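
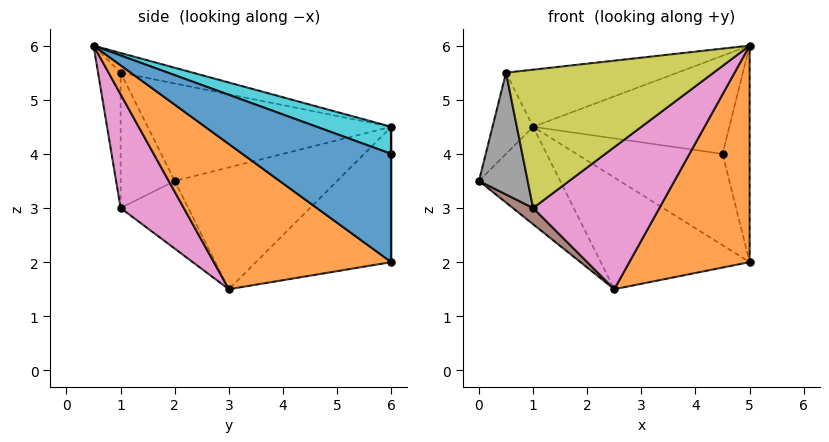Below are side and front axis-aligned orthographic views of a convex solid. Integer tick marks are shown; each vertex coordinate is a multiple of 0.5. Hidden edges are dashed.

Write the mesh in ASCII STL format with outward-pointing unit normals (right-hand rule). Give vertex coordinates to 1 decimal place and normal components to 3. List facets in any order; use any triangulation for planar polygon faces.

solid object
 facet normal -0.667 0.333 -0.667
  outer loop
   vertex 2.5 3.0 1.5
   vertex 0.0 2.0 3.5
   vertex 1.0 6.0 4.5
  endloop
 endfacet
 facet normal 0.655 -0.444 -0.611
  outer loop
   vertex 5.0 6.0 2.0
   vertex 5.0 0.5 6.0
   vertex 2.5 3.0 1.5
  endloop
 endfacet
 facet normal -0.458 0.504 -0.733
  outer loop
   vertex 5.0 6.0 2.0
   vertex 2.5 3.0 1.5
   vertex 1.0 6.0 4.5
  endloop
 endfacet
 facet normal -0.937 0.156 0.312
  outer loop
   vertex 0.5 1.0 5.5
   vertex 1.0 6.0 4.5
   vertex 0.0 2.0 3.5
  endloop
 endfacet
 facet normal -0.086 0.204 0.975
  outer loop
   vertex 0.5 1.0 5.5
   vertex 5.0 0.5 6.0
   vertex 1.0 6.0 4.5
  endloop
 endfacet
 facet normal -0.573 -0.172 -0.802
  outer loop
   vertex 1.0 1.0 3.0
   vertex 0.0 2.0 3.5
   vertex 2.5 3.0 1.5
  endloop
 endfacet
 facet normal 0.359 -0.717 -0.598
  outer loop
   vertex 1.0 1.0 3.0
   vertex 2.5 3.0 1.5
   vertex 5.0 0.5 6.0
  endloop
 endfacet
 facet normal -0.735 -0.662 -0.147
  outer loop
   vertex 1.0 1.0 3.0
   vertex 0.5 1.0 5.5
   vertex 0.0 2.0 3.5
  endloop
 endfacet
 facet normal -0.108 -0.994 -0.022
  outer loop
   vertex 1.0 1.0 3.0
   vertex 5.0 0.5 6.0
   vertex 0.5 1.0 5.5
  endloop
 endfacet
 facet normal 0.133 0.349 0.928
  outer loop
   vertex 4.5 6.0 4.0
   vertex 1.0 6.0 4.5
   vertex 5.0 0.5 6.0
  endloop
 endfacet
 facet normal 0.955 0.174 0.239
  outer loop
   vertex 4.5 6.0 4.0
   vertex 5.0 0.5 6.0
   vertex 5.0 6.0 2.0
  endloop
 endfacet
 facet normal 0.000 1.000 0.000
  outer loop
   vertex 4.5 6.0 4.0
   vertex 5.0 6.0 2.0
   vertex 1.0 6.0 4.5
  endloop
 endfacet
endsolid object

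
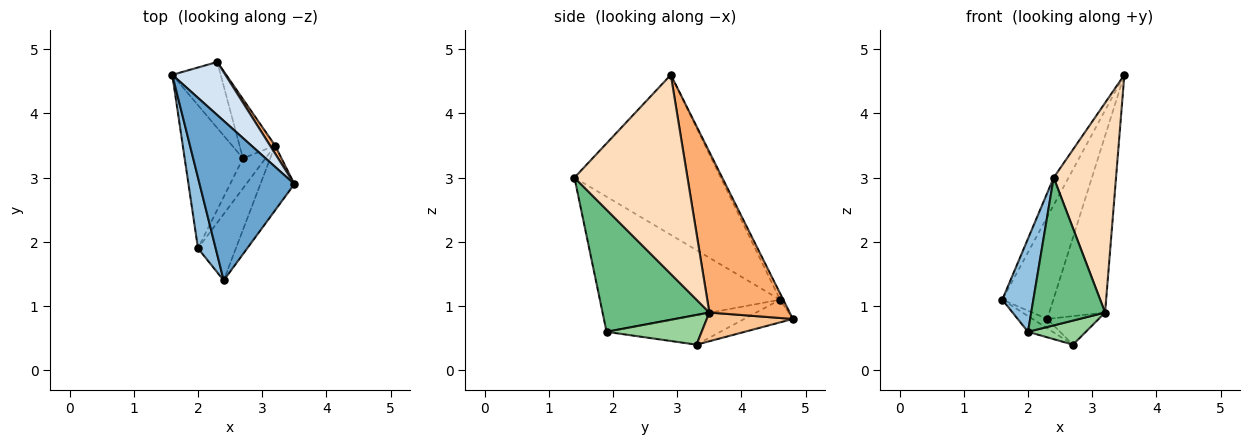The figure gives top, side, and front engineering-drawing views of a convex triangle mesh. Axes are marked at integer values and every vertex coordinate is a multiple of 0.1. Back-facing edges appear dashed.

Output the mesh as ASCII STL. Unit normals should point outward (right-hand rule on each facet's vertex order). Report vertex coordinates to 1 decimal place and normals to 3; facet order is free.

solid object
 facet normal -0.857 0.087 0.508
  outer loop
   vertex 2.4 1.4 3.0
   vertex 3.5 2.9 4.6
   vertex 1.6 4.6 1.1
  endloop
 endfacet
 facet normal -0.977 -0.168 0.128
  outer loop
   vertex 2.0 1.9 0.6
   vertex 2.4 1.4 3.0
   vertex 1.6 4.6 1.1
  endloop
 endfacet
 facet normal -0.449 0.098 -0.888
  outer loop
   vertex 2.0 1.9 0.6
   vertex 1.6 4.6 1.1
   vertex 2.7 3.3 0.4
  endloop
 endfacet
 facet normal -0.056 0.886 0.461
  outer loop
   vertex 2.3 4.8 0.8
   vertex 1.6 4.6 1.1
   vertex 3.5 2.9 4.6
  endloop
 endfacet
 facet normal -0.421 0.127 -0.898
  outer loop
   vertex 2.3 4.8 0.8
   vertex 2.7 3.3 0.4
   vertex 1.6 4.6 1.1
  endloop
 endfacet
 facet normal 0.821 0.570 0.026
  outer loop
   vertex 3.2 3.5 0.9
   vertex 2.3 4.8 0.8
   vertex 3.5 2.9 4.6
  endloop
 endfacet
 facet normal 0.588 0.351 -0.729
  outer loop
   vertex 3.2 3.5 0.9
   vertex 2.7 3.3 0.4
   vertex 2.3 4.8 0.8
  endloop
 endfacet
 facet normal 0.866 -0.478 -0.148
  outer loop
   vertex 3.2 3.5 0.9
   vertex 3.5 2.9 4.6
   vertex 2.4 1.4 3.0
  endloop
 endfacet
 facet normal 0.797 -0.551 -0.248
  outer loop
   vertex 3.2 3.5 0.9
   vertex 2.4 1.4 3.0
   vertex 2.0 1.9 0.6
  endloop
 endfacet
 facet normal 0.718 -0.436 -0.543
  outer loop
   vertex 3.2 3.5 0.9
   vertex 2.0 1.9 0.6
   vertex 2.7 3.3 0.4
  endloop
 endfacet
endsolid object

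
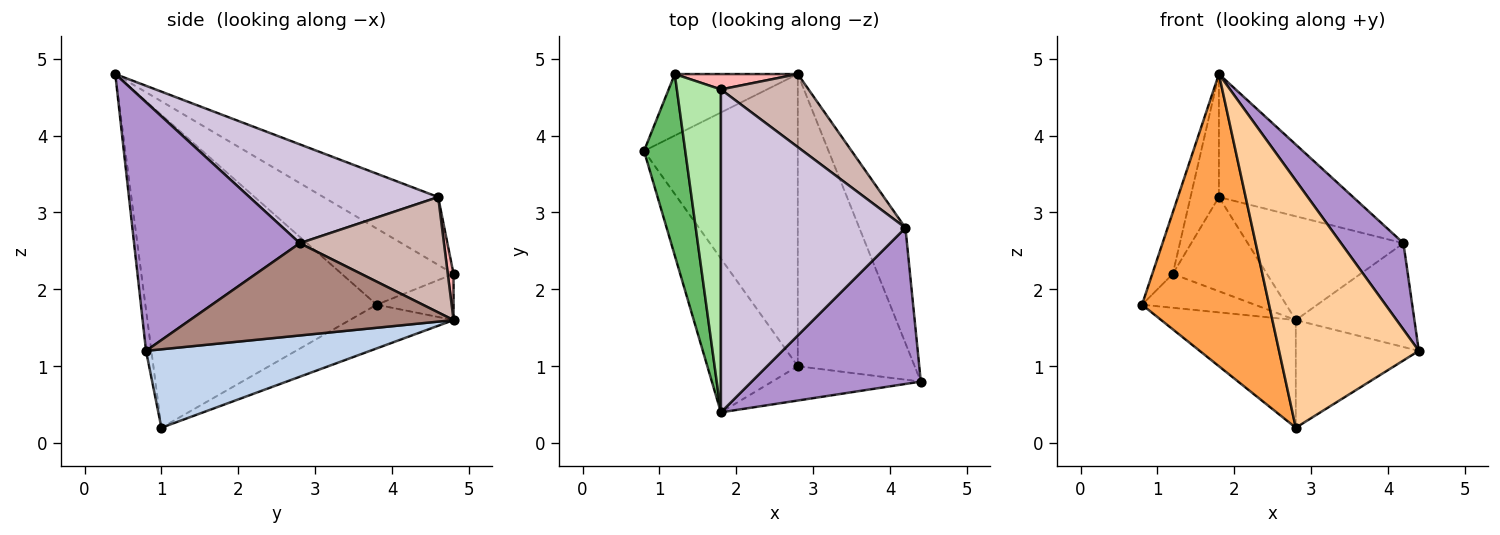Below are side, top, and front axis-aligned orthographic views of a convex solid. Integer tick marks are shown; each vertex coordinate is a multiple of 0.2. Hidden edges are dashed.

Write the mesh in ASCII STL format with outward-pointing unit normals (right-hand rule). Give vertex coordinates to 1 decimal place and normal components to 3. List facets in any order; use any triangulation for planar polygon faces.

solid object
 facet normal -0.258 0.334 -0.907
  outer loop
   vertex 2.8 1.0 0.2
   vertex 0.8 3.8 1.8
   vertex 2.8 4.8 1.6
  endloop
 endfacet
 facet normal 0.533 0.293 -0.794
  outer loop
   vertex 2.8 1.0 0.2
   vertex 2.8 4.8 1.6
   vertex 4.4 0.8 1.2
  endloop
 endfacet
 facet normal -0.850 -0.467 -0.246
  outer loop
   vertex 2.8 1.0 0.2
   vertex 1.8 0.4 4.8
   vertex 0.8 3.8 1.8
  endloop
 endfacet
 facet normal -0.038 -0.990 -0.137
  outer loop
   vertex 2.8 1.0 0.2
   vertex 4.4 0.8 1.2
   vertex 1.8 0.4 4.8
  endloop
 endfacet
 facet normal -0.868 0.159 0.470
  outer loop
   vertex 1.2 4.8 2.2
   vertex 0.8 3.8 1.8
   vertex 1.8 0.4 4.8
  endloop
 endfacet
 facet normal -0.821 0.203 0.533
  outer loop
   vertex 1.2 4.8 2.2
   vertex 1.8 0.4 4.8
   vertex 1.8 4.6 3.2
  endloop
 endfacet
 facet normal -0.312 0.458 -0.832
  outer loop
   vertex 1.2 4.8 2.2
   vertex 2.8 4.8 1.6
   vertex 0.8 3.8 1.8
  endloop
 endfacet
 facet normal 0.060 0.985 0.161
  outer loop
   vertex 1.2 4.8 2.2
   vertex 1.8 4.6 3.2
   vertex 2.8 4.8 1.6
  endloop
 endfacet
 facet normal 0.789 -0.297 0.537
  outer loop
   vertex 4.2 2.8 2.6
   vertex 1.8 0.4 4.8
   vertex 4.4 0.8 1.2
  endloop
 endfacet
 facet normal 0.448 0.318 0.836
  outer loop
   vertex 4.2 2.8 2.6
   vertex 1.8 4.6 3.2
   vertex 1.8 0.4 4.8
  endloop
 endfacet
 facet normal 0.830 0.373 -0.415
  outer loop
   vertex 4.2 2.8 2.6
   vertex 4.4 0.8 1.2
   vertex 2.8 4.8 1.6
  endloop
 endfacet
 facet normal 0.604 0.652 0.459
  outer loop
   vertex 4.2 2.8 2.6
   vertex 2.8 4.8 1.6
   vertex 1.8 4.6 3.2
  endloop
 endfacet
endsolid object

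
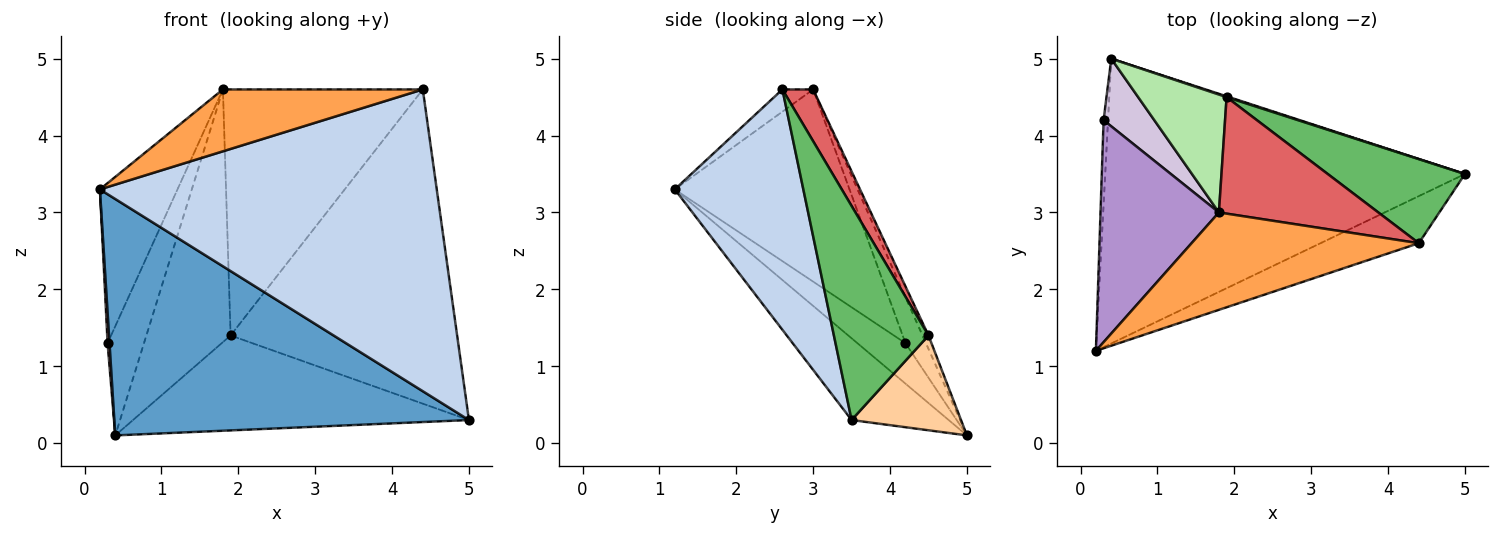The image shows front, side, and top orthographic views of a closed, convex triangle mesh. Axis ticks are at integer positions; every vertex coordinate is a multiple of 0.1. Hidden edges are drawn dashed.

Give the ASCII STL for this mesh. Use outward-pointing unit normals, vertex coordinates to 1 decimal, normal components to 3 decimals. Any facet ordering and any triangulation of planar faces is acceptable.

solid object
 facet normal -0.172 -0.629 -0.758
  outer loop
   vertex 0.4 5.0 0.1
   vertex 5.0 3.5 0.3
   vertex 0.2 1.2 3.3
  endloop
 endfacet
 facet normal 0.353 -0.925 -0.144
  outer loop
   vertex 4.4 2.6 4.6
   vertex 0.2 1.2 3.3
   vertex 5.0 3.5 0.3
  endloop
 endfacet
 facet normal -0.082 -0.534 0.841
  outer loop
   vertex 1.8 3.0 4.6
   vertex 0.2 1.2 3.3
   vertex 4.4 2.6 4.6
  endloop
 endfacet
 facet normal 0.310 0.951 0.008
  outer loop
   vertex 1.9 4.5 1.4
   vertex 5.0 3.5 0.3
   vertex 0.4 5.0 0.1
  endloop
 endfacet
 facet normal 0.374 0.896 0.240
  outer loop
   vertex 1.9 4.5 1.4
   vertex 4.4 2.6 4.6
   vertex 5.0 3.5 0.3
  endloop
 endfacet
 facet normal -0.064 0.904 0.422
  outer loop
   vertex 1.9 4.5 1.4
   vertex 0.4 5.0 0.1
   vertex 1.8 3.0 4.6
  endloop
 endfacet
 facet normal 0.138 0.895 0.424
  outer loop
   vertex 1.9 4.5 1.4
   vertex 1.8 3.0 4.6
   vertex 4.4 2.6 4.6
  endloop
 endfacet
 facet normal -0.993 -0.040 -0.109
  outer loop
   vertex 0.3 4.2 1.3
   vertex 0.4 5.0 0.1
   vertex 0.2 1.2 3.3
  endloop
 endfacet
 facet normal -0.796 0.354 0.491
  outer loop
   vertex 0.3 4.2 1.3
   vertex 0.2 1.2 3.3
   vertex 1.8 3.0 4.6
  endloop
 endfacet
 facet normal -0.432 0.767 0.475
  outer loop
   vertex 0.3 4.2 1.3
   vertex 1.8 3.0 4.6
   vertex 0.4 5.0 0.1
  endloop
 endfacet
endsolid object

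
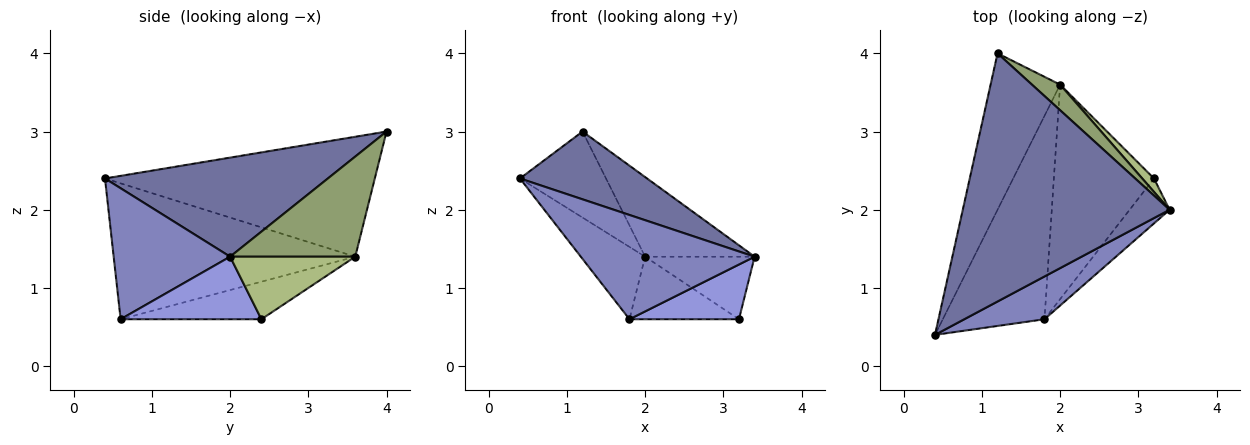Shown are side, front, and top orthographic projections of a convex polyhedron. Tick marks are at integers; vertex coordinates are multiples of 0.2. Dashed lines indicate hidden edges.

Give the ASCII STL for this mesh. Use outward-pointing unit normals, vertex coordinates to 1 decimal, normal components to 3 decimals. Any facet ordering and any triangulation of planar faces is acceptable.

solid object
 facet normal 0.419 -0.239 0.876
  outer loop
   vertex 1.2 4.0 3.0
   vertex 0.4 0.4 2.4
   vertex 3.4 2.0 1.4
  endloop
 endfacet
 facet normal 0.527 -0.786 0.322
  outer loop
   vertex 1.8 0.6 0.6
   vertex 3.4 2.0 1.4
   vertex 0.4 0.4 2.4
  endloop
 endfacet
 facet normal 0.705 -0.548 -0.450
  outer loop
   vertex 1.8 0.6 0.6
   vertex 3.2 2.4 0.6
   vertex 3.4 2.0 1.4
  endloop
 endfacet
 facet normal -0.339 0.263 -0.903
  outer loop
   vertex 2.0 3.6 1.4
   vertex 3.2 2.4 0.6
   vertex 1.8 0.6 0.6
  endloop
 endfacet
 facet normal 0.736 0.644 0.207
  outer loop
   vertex 2.0 3.6 1.4
   vertex 1.2 4.0 3.0
   vertex 3.4 2.0 1.4
  endloop
 endfacet
 facet normal 0.745 0.652 0.140
  outer loop
   vertex 2.0 3.6 1.4
   vertex 3.4 2.0 1.4
   vertex 3.2 2.4 0.6
  endloop
 endfacet
 facet normal -0.834 0.266 -0.483
  outer loop
   vertex 2.0 3.6 1.4
   vertex 0.4 0.4 2.4
   vertex 1.2 4.0 3.0
  endloop
 endfacet
 facet normal -0.783 0.208 -0.586
  outer loop
   vertex 2.0 3.6 1.4
   vertex 1.8 0.6 0.6
   vertex 0.4 0.4 2.4
  endloop
 endfacet
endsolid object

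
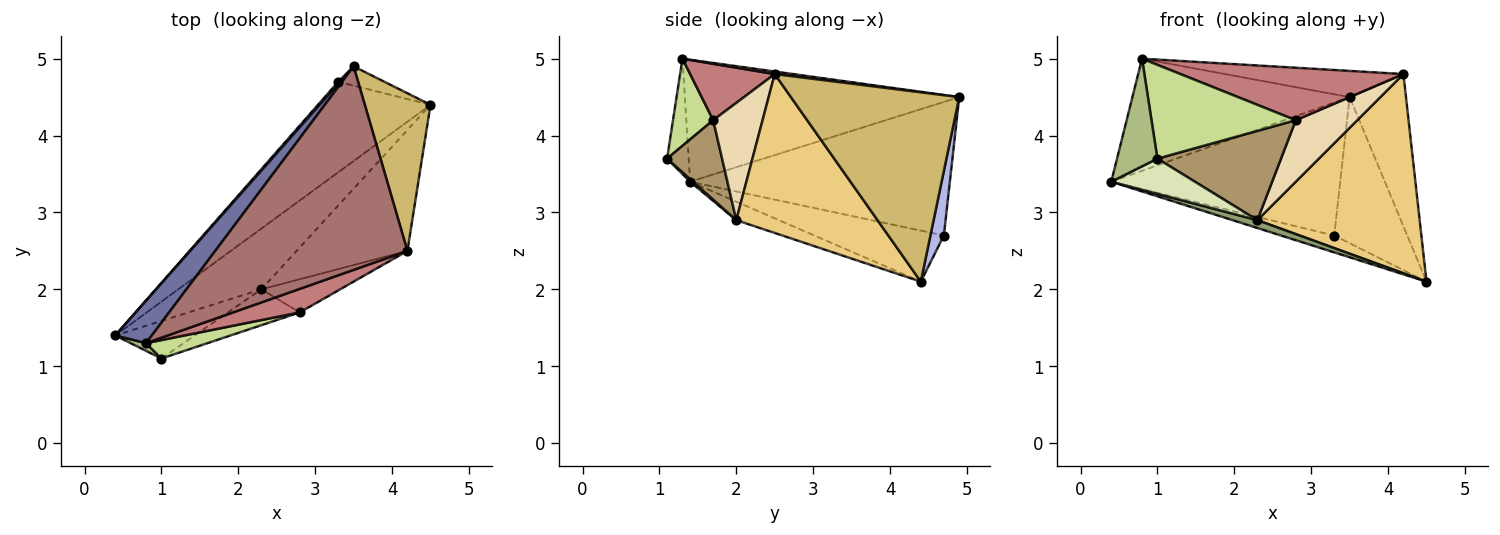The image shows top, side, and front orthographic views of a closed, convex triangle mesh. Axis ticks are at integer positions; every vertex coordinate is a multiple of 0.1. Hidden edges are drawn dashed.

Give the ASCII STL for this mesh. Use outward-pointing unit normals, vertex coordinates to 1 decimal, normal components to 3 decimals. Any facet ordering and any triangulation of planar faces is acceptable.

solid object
 facet normal -0.763 0.604 0.229
  outer loop
   vertex 0.8 1.3 5.0
   vertex 3.5 4.9 4.5
   vertex 0.4 1.4 3.4
  endloop
 endfacet
 facet normal -0.407 0.167 -0.898
  outer loop
   vertex 3.3 4.7 2.7
   vertex 4.5 4.4 2.1
   vertex 0.4 1.4 3.4
  endloop
 endfacet
 facet normal -0.750 0.661 0.010
  outer loop
   vertex 3.3 4.7 2.7
   vertex 0.4 1.4 3.4
   vertex 3.5 4.9 4.5
  endloop
 endfacet
 facet normal 0.180 0.975 -0.128
  outer loop
   vertex 3.3 4.7 2.7
   vertex 3.5 4.9 4.5
   vertex 4.5 4.4 2.1
  endloop
 endfacet
 facet normal -0.215 -0.126 -0.968
  outer loop
   vertex 2.3 2.0 2.9
   vertex 0.4 1.4 3.4
   vertex 4.5 4.4 2.1
  endloop
 endfacet
 facet normal -0.471 -0.880 0.063
  outer loop
   vertex 1.0 1.1 3.7
   vertex 0.8 1.3 5.0
   vertex 0.4 1.4 3.4
  endloop
 endfacet
 facet normal 0.264 -0.946 0.186
  outer loop
   vertex 1.0 1.1 3.7
   vertex 2.8 1.7 4.2
   vertex 0.8 1.3 5.0
  endloop
 endfacet
 facet normal 0.024 -0.683 -0.730
  outer loop
   vertex 1.0 1.1 3.7
   vertex 0.4 1.4 3.4
   vertex 2.3 2.0 2.9
  endloop
 endfacet
 facet normal 0.382 -0.858 -0.345
  outer loop
   vertex 1.0 1.1 3.7
   vertex 2.3 2.0 2.9
   vertex 2.8 1.7 4.2
  endloop
 endfacet
 facet normal 0.901 0.302 0.312
  outer loop
   vertex 4.2 2.5 4.8
   vertex 4.5 4.4 2.1
   vertex 3.5 4.9 4.5
  endloop
 endfacet
 facet normal 0.597 -0.686 -0.416
  outer loop
   vertex 4.2 2.5 4.8
   vertex 2.3 2.0 2.9
   vertex 4.5 4.4 2.1
  endloop
 endfacet
 facet normal 0.577 -0.719 -0.388
  outer loop
   vertex 4.2 2.5 4.8
   vertex 2.8 1.7 4.2
   vertex 2.3 2.0 2.9
  endloop
 endfacet
 facet normal 0.013 0.128 0.992
  outer loop
   vertex 4.2 2.5 4.8
   vertex 3.5 4.9 4.5
   vertex 0.8 1.3 5.0
  endloop
 endfacet
 facet normal 0.327 -0.862 0.387
  outer loop
   vertex 4.2 2.5 4.8
   vertex 0.8 1.3 5.0
   vertex 2.8 1.7 4.2
  endloop
 endfacet
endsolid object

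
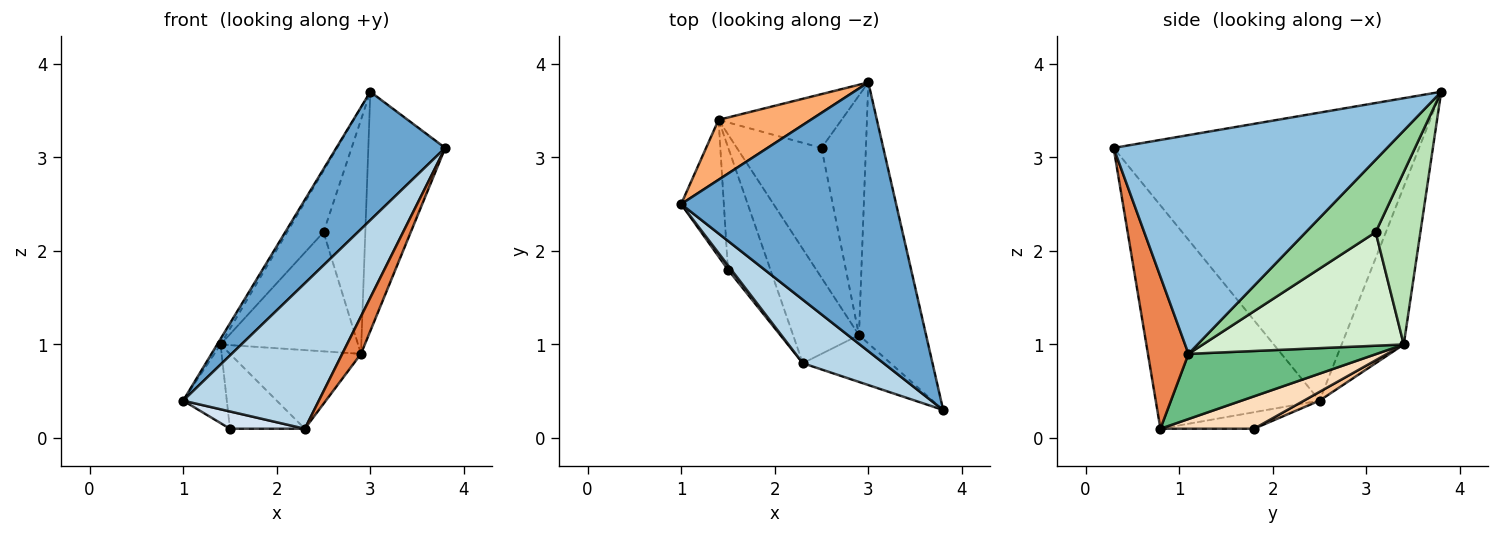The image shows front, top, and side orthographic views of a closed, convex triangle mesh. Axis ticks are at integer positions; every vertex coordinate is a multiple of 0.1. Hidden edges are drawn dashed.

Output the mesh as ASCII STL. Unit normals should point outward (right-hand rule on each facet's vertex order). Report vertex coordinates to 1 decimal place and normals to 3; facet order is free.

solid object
 facet normal -0.771 -0.275 0.575
  outer loop
   vertex 3.0 3.8 3.7
   vertex 1.0 2.5 0.4
   vertex 3.8 0.3 3.1
  endloop
 endfacet
 facet normal 0.923 0.260 -0.283
  outer loop
   vertex 2.9 1.1 0.9
   vertex 3.0 3.8 3.7
   vertex 3.8 0.3 3.1
  endloop
 endfacet
 facet normal -0.742 -0.615 0.268
  outer loop
   vertex 2.3 0.8 0.1
   vertex 3.8 0.3 3.1
   vertex 1.0 2.5 0.4
  endloop
 endfacet
 facet normal -0.772 -0.617 0.154
  outer loop
   vertex 2.3 0.8 0.1
   vertex 1.0 2.5 0.4
   vertex 1.5 1.8 0.1
  endloop
 endfacet
 facet normal 0.804 -0.371 -0.464
  outer loop
   vertex 2.3 0.8 0.1
   vertex 2.9 1.1 0.9
   vertex 3.8 0.3 3.1
  endloop
 endfacet
 facet normal -0.862 0.047 0.504
  outer loop
   vertex 1.4 3.4 1.0
   vertex 1.0 2.5 0.4
   vertex 3.0 3.8 3.7
  endloop
 endfacet
 facet normal 0.175 0.491 -0.853
  outer loop
   vertex 1.4 3.4 1.0
   vertex 1.5 1.8 0.1
   vertex 1.0 2.5 0.4
  endloop
 endfacet
 facet normal 0.546 0.436 -0.715
  outer loop
   vertex 1.4 3.4 1.0
   vertex 2.3 0.8 0.1
   vertex 1.5 1.8 0.1
  endloop
 endfacet
 facet normal 0.632 0.440 -0.639
  outer loop
   vertex 1.4 3.4 1.0
   vertex 2.9 1.1 0.9
   vertex 2.3 0.8 0.1
  endloop
 endfacet
 facet normal 0.760 0.454 -0.465
  outer loop
   vertex 2.5 3.1 2.2
   vertex 3.0 3.8 3.7
   vertex 2.9 1.1 0.9
  endloop
 endfacet
 facet normal 0.679 0.552 -0.484
  outer loop
   vertex 2.5 3.1 2.2
   vertex 1.4 3.4 1.0
   vertex 3.0 3.8 3.7
  endloop
 endfacet
 facet normal 0.703 0.481 -0.524
  outer loop
   vertex 2.5 3.1 2.2
   vertex 2.9 1.1 0.9
   vertex 1.4 3.4 1.0
  endloop
 endfacet
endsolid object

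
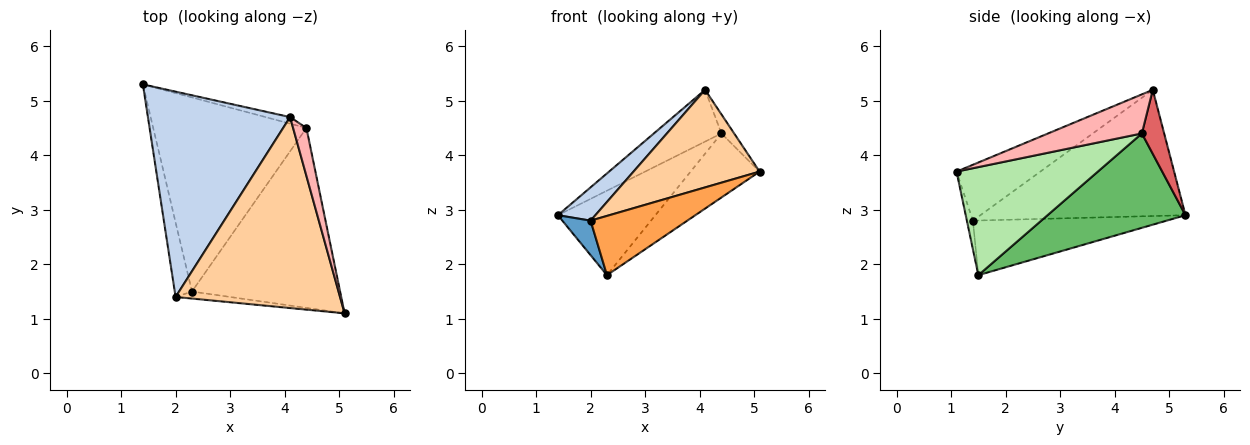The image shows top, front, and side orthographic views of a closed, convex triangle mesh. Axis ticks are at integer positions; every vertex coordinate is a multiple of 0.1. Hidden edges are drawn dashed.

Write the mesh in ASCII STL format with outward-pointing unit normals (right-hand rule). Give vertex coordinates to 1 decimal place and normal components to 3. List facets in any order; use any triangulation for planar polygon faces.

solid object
 facet normal -0.945 -0.138 -0.297
  outer loop
   vertex 2.0 1.4 2.8
   vertex 1.4 5.3 2.9
   vertex 2.3 1.5 1.8
  endloop
 endfacet
 facet normal -0.659 -0.120 0.742
  outer loop
   vertex 2.0 1.4 2.8
   vertex 4.1 4.7 5.2
   vertex 1.4 5.3 2.9
  endloop
 endfacet
 facet normal -0.062 -0.991 -0.118
  outer loop
   vertex 2.0 1.4 2.8
   vertex 2.3 1.5 1.8
   vertex 5.1 1.1 3.7
  endloop
 endfacet
 facet normal -0.290 -0.436 0.852
  outer loop
   vertex 2.0 1.4 2.8
   vertex 5.1 1.1 3.7
   vertex 4.1 4.7 5.2
  endloop
 endfacet
 facet normal 0.492 0.348 -0.798
  outer loop
   vertex 4.4 4.5 4.4
   vertex 2.3 1.5 1.8
   vertex 1.4 5.3 2.9
  endloop
 endfacet
 facet normal 0.566 0.276 -0.776
  outer loop
   vertex 4.4 4.5 4.4
   vertex 5.1 1.1 3.7
   vertex 2.3 1.5 1.8
  endloop
 endfacet
 facet normal 0.311 0.943 -0.119
  outer loop
   vertex 4.4 4.5 4.4
   vertex 1.4 5.3 2.9
   vertex 4.1 4.7 5.2
  endloop
 endfacet
 facet normal 0.939 0.127 0.320
  outer loop
   vertex 4.4 4.5 4.4
   vertex 4.1 4.7 5.2
   vertex 5.1 1.1 3.7
  endloop
 endfacet
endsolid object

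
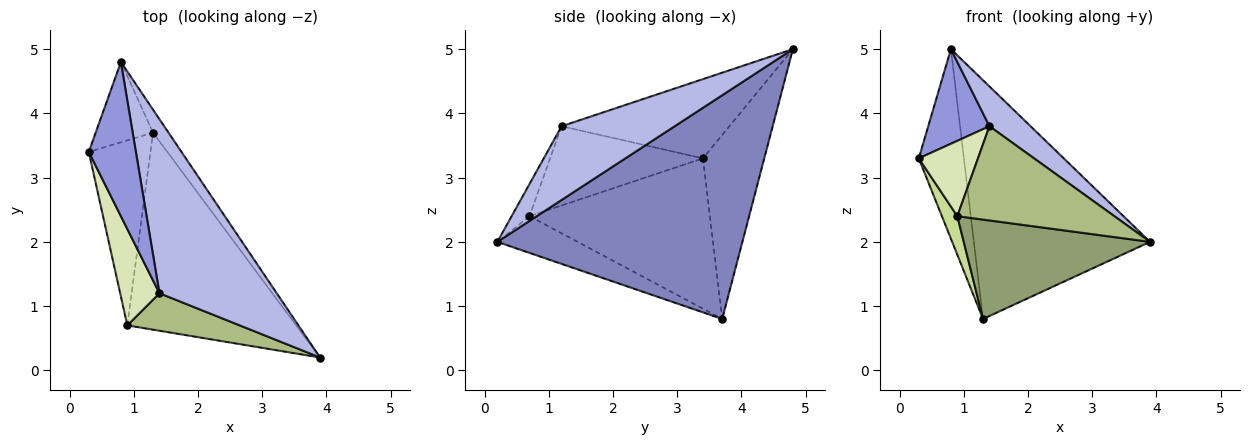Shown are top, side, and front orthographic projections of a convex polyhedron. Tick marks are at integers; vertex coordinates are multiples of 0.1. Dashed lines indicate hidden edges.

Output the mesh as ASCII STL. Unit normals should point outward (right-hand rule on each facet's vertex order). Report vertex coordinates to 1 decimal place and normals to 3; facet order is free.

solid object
 facet normal -0.781 0.575 -0.244
  outer loop
   vertex 1.3 3.7 0.8
   vertex 0.3 3.4 3.3
   vertex 0.8 4.8 5.0
  endloop
 endfacet
 facet normal 0.811 0.583 -0.056
  outer loop
   vertex 1.3 3.7 0.8
   vertex 0.8 4.8 5.0
   vertex 3.9 0.2 2.0
  endloop
 endfacet
 facet normal -0.820 -0.299 0.488
  outer loop
   vertex 1.4 1.2 3.8
   vertex 0.8 4.8 5.0
   vertex 0.3 3.4 3.3
  endloop
 endfacet
 facet normal 0.522 -0.190 0.831
  outer loop
   vertex 1.4 1.2 3.8
   vertex 3.9 0.2 2.0
   vertex 0.8 4.8 5.0
  endloop
 endfacet
 facet normal -0.191 -0.442 -0.877
  outer loop
   vertex 0.9 0.7 2.4
   vertex 1.3 3.7 0.8
   vertex 3.9 0.2 2.0
  endloop
 endfacet
 facet normal -0.105 -0.924 0.368
  outer loop
   vertex 0.9 0.7 2.4
   vertex 3.9 0.2 2.0
   vertex 1.4 1.2 3.8
  endloop
 endfacet
 facet normal -0.922 -0.079 -0.378
  outer loop
   vertex 0.9 0.7 2.4
   vertex 0.3 3.4 3.3
   vertex 1.3 3.7 0.8
  endloop
 endfacet
 facet normal -0.846 -0.328 0.419
  outer loop
   vertex 0.9 0.7 2.4
   vertex 1.4 1.2 3.8
   vertex 0.3 3.4 3.3
  endloop
 endfacet
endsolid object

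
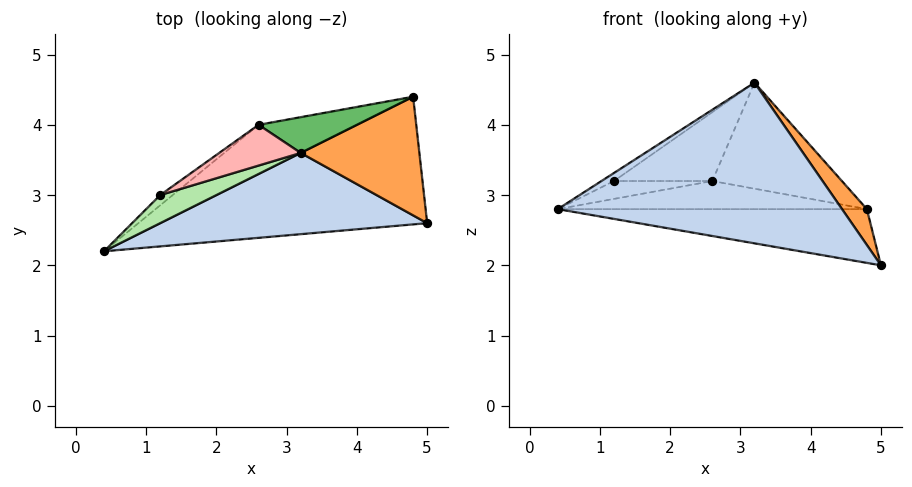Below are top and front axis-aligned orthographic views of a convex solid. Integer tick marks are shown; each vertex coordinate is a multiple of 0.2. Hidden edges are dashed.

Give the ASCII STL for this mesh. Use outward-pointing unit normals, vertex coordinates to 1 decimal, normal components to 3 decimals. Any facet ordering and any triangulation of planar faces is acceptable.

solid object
 facet normal -0.190 0.381 -0.905
  outer loop
   vertex 4.8 4.4 2.8
   vertex 5.0 2.6 2.0
   vertex 0.4 2.2 2.8
  endloop
 endfacet
 facet normal 0.154 -0.882 0.446
  outer loop
   vertex 3.2 3.6 4.6
   vertex 0.4 2.2 2.8
   vertex 5.0 2.6 2.0
  endloop
 endfacet
 facet normal 0.774 -0.183 0.606
  outer loop
   vertex 3.2 3.6 4.6
   vertex 5.0 2.6 2.0
   vertex 4.8 4.4 2.8
  endloop
 endfacet
 facet normal -0.241 0.482 -0.843
  outer loop
   vertex 2.6 4.0 3.2
   vertex 4.8 4.4 2.8
   vertex 0.4 2.2 2.8
  endloop
 endfacet
 facet normal -0.113 0.941 0.318
  outer loop
   vertex 2.6 4.0 3.2
   vertex 3.2 3.6 4.6
   vertex 4.8 4.4 2.8
  endloop
 endfacet
 facet normal -0.603 0.219 0.767
  outer loop
   vertex 1.2 3.0 3.2
   vertex 0.4 2.2 2.8
   vertex 3.2 3.6 4.6
  endloop
 endfacet
 facet normal -0.527 0.738 -0.422
  outer loop
   vertex 1.2 3.0 3.2
   vertex 2.6 4.0 3.2
   vertex 0.4 2.2 2.8
  endloop
 endfacet
 facet normal -0.524 0.733 0.434
  outer loop
   vertex 1.2 3.0 3.2
   vertex 3.2 3.6 4.6
   vertex 2.6 4.0 3.2
  endloop
 endfacet
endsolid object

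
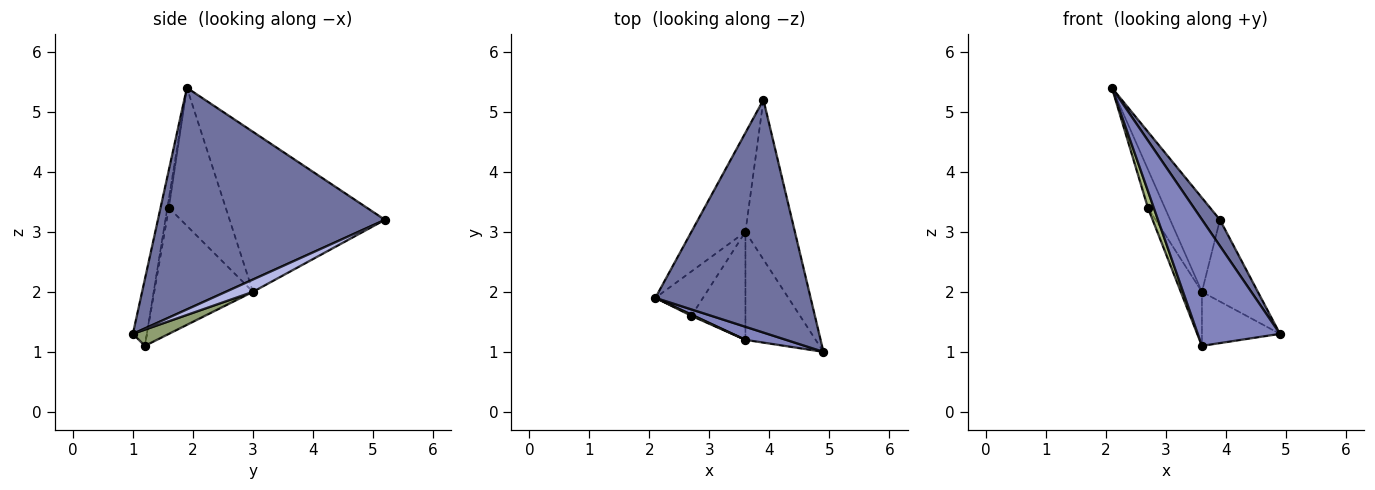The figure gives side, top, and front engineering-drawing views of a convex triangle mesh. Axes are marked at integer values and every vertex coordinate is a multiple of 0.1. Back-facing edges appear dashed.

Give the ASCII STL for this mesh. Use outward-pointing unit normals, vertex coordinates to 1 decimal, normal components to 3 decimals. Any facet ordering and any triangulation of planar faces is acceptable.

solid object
 facet normal 0.817 -0.064 0.572
  outer loop
   vertex 3.9 5.2 3.2
   vertex 2.1 1.9 5.4
   vertex 4.9 1.0 1.3
  endloop
 endfacet
 facet normal -0.167 -0.981 0.102
  outer loop
   vertex 3.6 1.2 1.1
   vertex 4.9 1.0 1.3
   vertex 2.1 1.9 5.4
  endloop
 endfacet
 facet normal -0.907 0.291 -0.306
  outer loop
   vertex 3.6 3.0 2.0
   vertex 2.1 1.9 5.4
   vertex 3.9 5.2 3.2
  endloop
 endfacet
 facet normal 0.216 0.445 -0.869
  outer loop
   vertex 3.6 3.0 2.0
   vertex 3.9 5.2 3.2
   vertex 4.9 1.0 1.3
  endloop
 endfacet
 facet normal 0.202 0.438 -0.876
  outer loop
   vertex 3.6 3.0 2.0
   vertex 4.9 1.0 1.3
   vertex 3.6 1.2 1.1
  endloop
 endfacet
 facet normal -0.253 -0.965 0.069
  outer loop
   vertex 2.7 1.6 3.4
   vertex 3.6 1.2 1.1
   vertex 2.1 1.9 5.4
  endloop
 endfacet
 facet normal -0.910 0.271 -0.314
  outer loop
   vertex 2.7 1.6 3.4
   vertex 2.1 1.9 5.4
   vertex 3.6 3.0 2.0
  endloop
 endfacet
 facet normal -0.902 0.193 -0.386
  outer loop
   vertex 2.7 1.6 3.4
   vertex 3.6 3.0 2.0
   vertex 3.6 1.2 1.1
  endloop
 endfacet
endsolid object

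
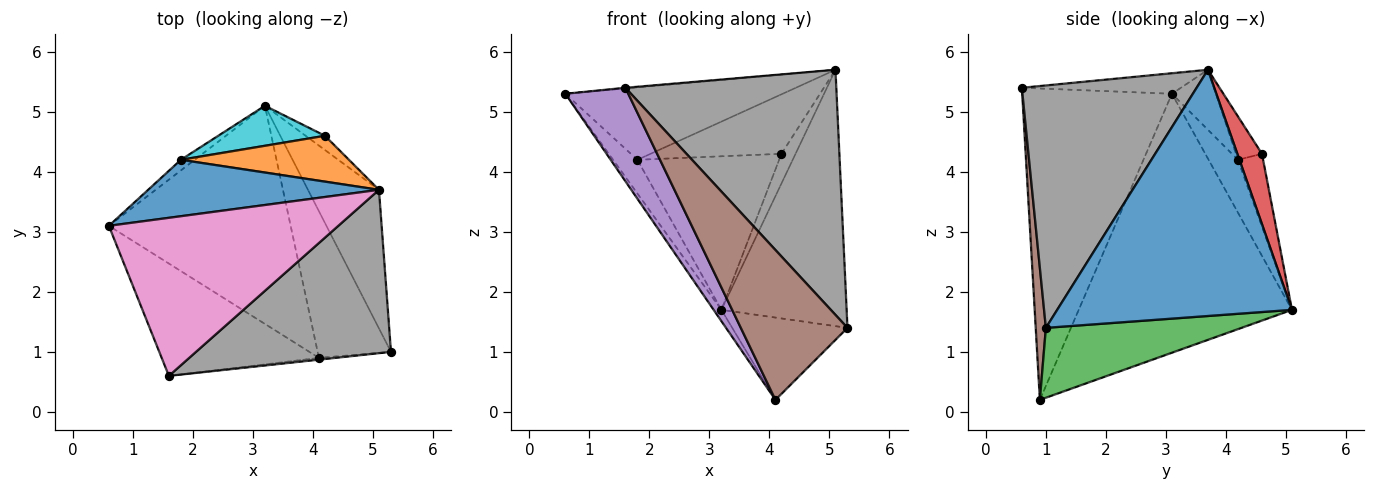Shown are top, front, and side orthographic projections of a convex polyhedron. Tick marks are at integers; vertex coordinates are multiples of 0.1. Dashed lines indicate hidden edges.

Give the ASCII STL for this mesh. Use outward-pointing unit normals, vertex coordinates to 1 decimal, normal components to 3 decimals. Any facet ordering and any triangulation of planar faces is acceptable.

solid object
 facet normal 0.855 0.456 -0.247
  outer loop
   vertex 5.1 3.7 5.7
   vertex 5.3 1.0 1.4
   vertex 3.2 5.1 1.7
  endloop
 endfacet
 facet normal -0.818 0.030 -0.574
  outer loop
   vertex 4.1 0.9 0.2
   vertex 0.6 3.1 5.3
   vertex 3.2 5.1 1.7
  endloop
 endfacet
 facet normal 0.639 0.376 -0.671
  outer loop
   vertex 4.1 0.9 0.2
   vertex 3.2 5.1 1.7
   vertex 5.3 1.0 1.4
  endloop
 endfacet
 facet normal 0.844 0.484 -0.232
  outer loop
   vertex 4.2 4.6 4.3
   vertex 5.1 3.7 5.7
   vertex 3.2 5.1 1.7
  endloop
 endfacet
 facet normal -0.836 -0.351 -0.422
  outer loop
   vertex 1.6 0.6 5.4
   vertex 0.6 3.1 5.3
   vertex 4.1 0.9 0.2
  endloop
 endfacet
 facet normal 0.095 -0.995 -0.012
  outer loop
   vertex 1.6 0.6 5.4
   vertex 4.1 0.9 0.2
   vertex 5.3 1.0 1.4
  endloop
 endfacet
 facet normal -0.089 0.004 0.996
  outer loop
   vertex 1.6 0.6 5.4
   vertex 5.1 3.7 5.7
   vertex 0.6 3.1 5.3
  endloop
 endfacet
 facet normal 0.568 -0.685 0.457
  outer loop
   vertex 1.6 0.6 5.4
   vertex 5.3 1.0 1.4
   vertex 5.1 3.7 5.7
  endloop
 endfacet
 facet normal -0.755 0.626 -0.197
  outer loop
   vertex 1.8 4.2 4.2
   vertex 3.2 5.1 1.7
   vertex 0.6 3.1 5.3
  endloop
 endfacet
 facet normal -0.169 0.954 0.249
  outer loop
   vertex 1.8 4.2 4.2
   vertex 4.2 4.6 4.3
   vertex 3.2 5.1 1.7
  endloop
 endfacet
 facet normal -0.158 0.779 0.607
  outer loop
   vertex 1.8 4.2 4.2
   vertex 0.6 3.1 5.3
   vertex 5.1 3.7 5.7
  endloop
 endfacet
 facet normal -0.156 0.782 0.603
  outer loop
   vertex 1.8 4.2 4.2
   vertex 5.1 3.7 5.7
   vertex 4.2 4.6 4.3
  endloop
 endfacet
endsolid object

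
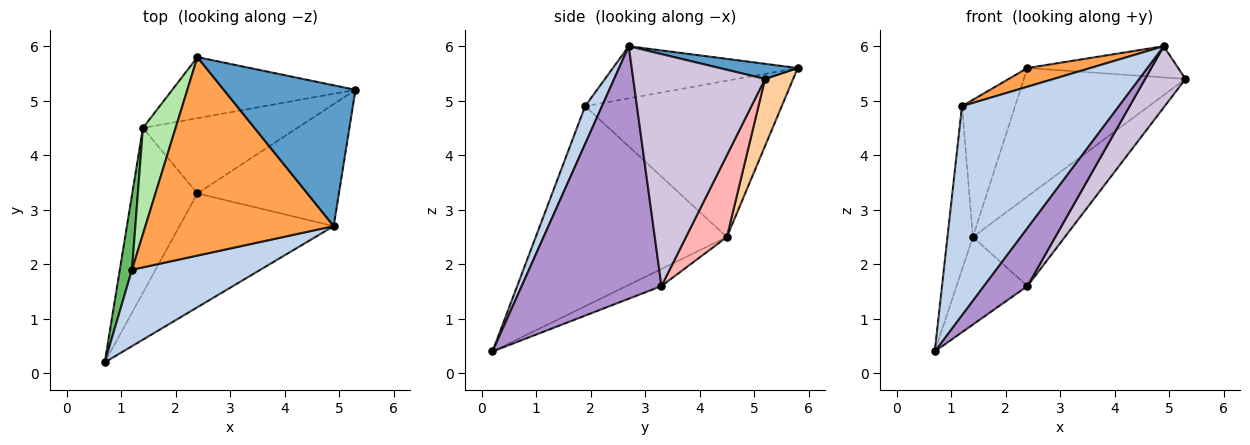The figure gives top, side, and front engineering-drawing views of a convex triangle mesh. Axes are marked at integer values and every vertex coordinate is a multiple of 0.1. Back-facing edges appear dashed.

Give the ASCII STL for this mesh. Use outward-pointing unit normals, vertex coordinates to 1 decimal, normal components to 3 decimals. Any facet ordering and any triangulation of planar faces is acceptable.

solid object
 facet normal 0.111 0.215 0.970
  outer loop
   vertex 4.9 2.7 6.0
   vertex 5.3 5.2 5.4
   vertex 2.4 5.8 5.6
  endloop
 endfacet
 facet normal 0.100 -0.934 0.342
  outer loop
   vertex 1.2 1.9 4.9
   vertex 0.7 0.2 0.4
   vertex 4.9 2.7 6.0
  endloop
 endfacet
 facet normal -0.266 -0.090 0.960
  outer loop
   vertex 1.2 1.9 4.9
   vertex 4.9 2.7 6.0
   vertex 2.4 5.8 5.6
  endloop
 endfacet
 facet normal 0.155 0.892 -0.424
  outer loop
   vertex 1.4 4.5 2.5
   vertex 2.4 5.8 5.6
   vertex 5.3 5.2 5.4
  endloop
 endfacet
 facet normal -0.989 0.132 0.060
  outer loop
   vertex 1.4 4.5 2.5
   vertex 0.7 0.2 0.4
   vertex 1.2 1.9 4.9
  endloop
 endfacet
 facet normal -0.946 0.256 0.198
  outer loop
   vertex 1.4 4.5 2.5
   vertex 1.2 1.9 4.9
   vertex 2.4 5.8 5.6
  endloop
 endfacet
 facet normal -0.226 0.457 -0.860
  outer loop
   vertex 2.4 3.3 1.6
   vertex 0.7 0.2 0.4
   vertex 1.4 4.5 2.5
  endloop
 endfacet
 facet normal 0.322 0.725 -0.609
  outer loop
   vertex 2.4 3.3 1.6
   vertex 1.4 4.5 2.5
   vertex 5.3 5.2 5.4
  endloop
 endfacet
 facet normal 0.825 -0.257 -0.504
  outer loop
   vertex 2.4 3.3 1.6
   vertex 4.9 2.7 6.0
   vertex 0.7 0.2 0.4
  endloop
 endfacet
 facet normal 0.826 -0.253 -0.504
  outer loop
   vertex 2.4 3.3 1.6
   vertex 5.3 5.2 5.4
   vertex 4.9 2.7 6.0
  endloop
 endfacet
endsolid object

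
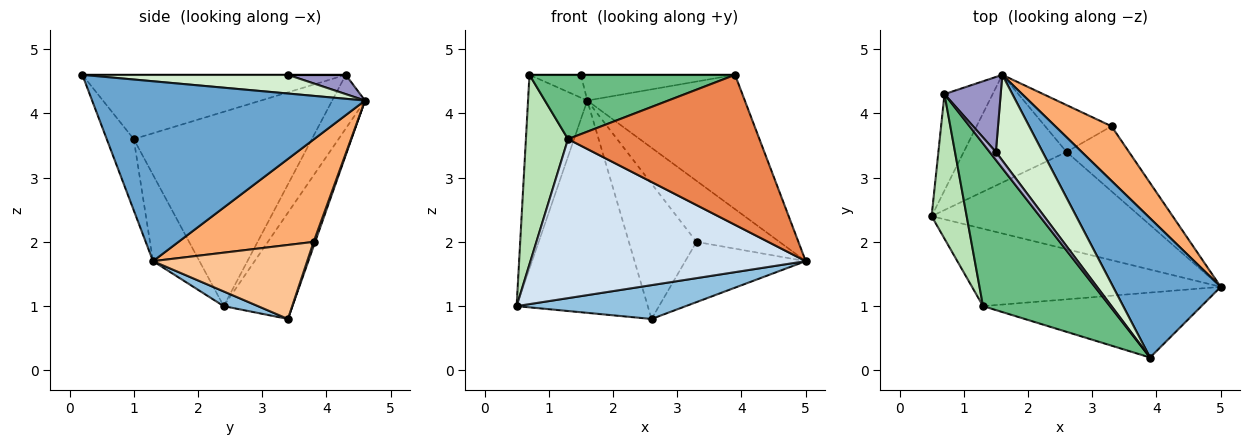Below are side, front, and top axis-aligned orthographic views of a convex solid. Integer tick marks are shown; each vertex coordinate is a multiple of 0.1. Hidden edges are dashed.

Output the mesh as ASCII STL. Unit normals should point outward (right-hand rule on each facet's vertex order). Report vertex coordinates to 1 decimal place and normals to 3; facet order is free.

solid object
 facet normal 0.769 0.444 0.460
  outer loop
   vertex 3.9 0.2 4.6
   vertex 5.0 1.3 1.7
   vertex 1.6 4.6 4.2
  endloop
 endfacet
 facet normal 0.066 -0.328 -0.942
  outer loop
   vertex 2.6 3.4 0.8
   vertex 5.0 1.3 1.7
   vertex 0.5 2.4 1.0
  endloop
 endfacet
 facet normal -0.424 0.808 -0.410
  outer loop
   vertex 2.6 3.4 0.8
   vertex 0.5 2.4 1.0
   vertex 1.6 4.6 4.2
  endloop
 endfacet
 facet normal -0.150 -0.889 -0.433
  outer loop
   vertex 1.3 1.0 3.6
   vertex 0.5 2.4 1.0
   vertex 5.0 1.3 1.7
  endloop
 endfacet
 facet normal -0.129 -0.910 -0.394
  outer loop
   vertex 1.3 1.0 3.6
   vertex 5.0 1.3 1.7
   vertex 3.9 0.2 4.6
  endloop
 endfacet
 facet normal 0.772 0.474 0.424
  outer loop
   vertex 3.3 3.8 2.0
   vertex 1.6 4.6 4.2
   vertex 5.0 1.3 1.7
  endloop
 endfacet
 facet normal 0.656 0.513 -0.554
  outer loop
   vertex 3.3 3.8 2.0
   vertex 5.0 1.3 1.7
   vertex 2.6 3.4 0.8
  endloop
 endfacet
 facet normal 0.021 0.945 -0.327
  outer loop
   vertex 3.3 3.8 2.0
   vertex 2.6 3.4 0.8
   vertex 1.6 4.6 4.2
  endloop
 endfacet
 facet normal -0.426 -0.332 0.841
  outer loop
   vertex 0.7 4.3 4.6
   vertex 1.3 1.0 3.6
   vertex 3.9 0.2 4.6
  endloop
 endfacet
 facet normal -0.445 0.802 -0.399
  outer loop
   vertex 0.7 4.3 4.6
   vertex 1.6 4.6 4.2
   vertex 0.5 2.4 1.0
  endloop
 endfacet
 facet normal -0.959 -0.227 0.173
  outer loop
   vertex 0.7 4.3 4.6
   vertex 0.5 2.4 1.0
   vertex 1.3 1.0 3.6
  endloop
 endfacet
 facet normal 0.358 0.268 0.894
  outer loop
   vertex 1.5 3.4 4.6
   vertex 3.9 0.2 4.6
   vertex 1.6 4.6 4.2
  endloop
 endfacet
 facet normal 0.312 0.277 0.909
  outer loop
   vertex 1.5 3.4 4.6
   vertex 1.6 4.6 4.2
   vertex 0.7 4.3 4.6
  endloop
 endfacet
 facet normal 0.000 0.000 1.000
  outer loop
   vertex 1.5 3.4 4.6
   vertex 0.7 4.3 4.6
   vertex 3.9 0.2 4.6
  endloop
 endfacet
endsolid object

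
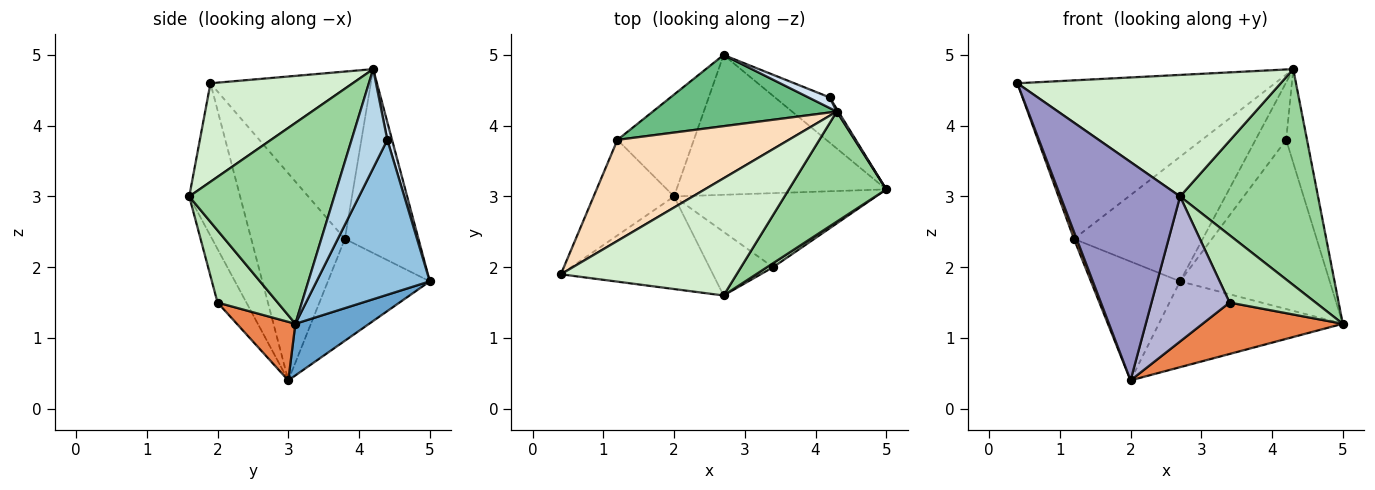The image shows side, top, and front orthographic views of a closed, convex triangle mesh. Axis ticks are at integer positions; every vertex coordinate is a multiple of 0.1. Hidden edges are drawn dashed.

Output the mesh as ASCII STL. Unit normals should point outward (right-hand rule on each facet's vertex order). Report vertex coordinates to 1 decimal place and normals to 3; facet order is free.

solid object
 facet normal 0.205 0.512 -0.834
  outer loop
   vertex 2.0 3.0 0.4
   vertex 2.7 5.0 1.8
   vertex 5.0 3.1 1.2
  endloop
 endfacet
 facet normal 0.590 0.780 -0.208
  outer loop
   vertex 4.2 4.4 3.8
   vertex 5.0 3.1 1.2
   vertex 2.7 5.0 1.8
  endloop
 endfacet
 facet normal 0.864 0.503 0.014
  outer loop
   vertex 4.2 4.4 3.8
   vertex 4.3 4.2 4.8
   vertex 5.0 3.1 1.2
  endloop
 endfacet
 facet normal 0.150 0.972 0.180
  outer loop
   vertex 4.2 4.4 3.8
   vertex 2.7 5.0 1.8
   vertex 4.3 4.2 4.8
  endloop
 endfacet
 facet normal 0.232 -0.555 -0.799
  outer loop
   vertex 3.4 2.0 1.5
   vertex 2.0 3.0 0.4
   vertex 5.0 3.1 1.2
  endloop
 endfacet
 facet normal -0.932 -0.027 -0.362
  outer loop
   vertex 1.2 3.8 2.4
   vertex 2.0 3.0 0.4
   vertex 0.4 1.9 4.6
  endloop
 endfacet
 facet normal -0.655 0.573 -0.492
  outer loop
   vertex 1.2 3.8 2.4
   vertex 2.7 5.0 1.8
   vertex 2.0 3.0 0.4
  endloop
 endfacet
 facet normal -0.465 0.747 0.476
  outer loop
   vertex 1.2 3.8 2.4
   vertex 0.4 1.9 4.6
   vertex 4.3 4.2 4.8
  endloop
 endfacet
 facet normal -0.444 0.778 0.444
  outer loop
   vertex 1.2 3.8 2.4
   vertex 4.3 4.2 4.8
   vertex 2.7 5.0 1.8
  endloop
 endfacet
 facet normal 0.684 -0.650 0.332
  outer loop
   vertex 2.7 1.6 3.0
   vertex 5.0 3.1 1.2
   vertex 4.3 4.2 4.8
  endloop
 endfacet
 facet normal 0.572 -0.819 0.049
  outer loop
   vertex 2.7 1.6 3.0
   vertex 3.4 2.0 1.5
   vertex 5.0 3.1 1.2
  endloop
 endfacet
 facet normal 0.362 -0.671 0.647
  outer loop
   vertex 2.7 1.6 3.0
   vertex 4.3 4.2 4.8
   vertex 0.4 1.9 4.6
  endloop
 endfacet
 facet normal -0.365 -0.857 -0.363
  outer loop
   vertex 2.7 1.6 3.0
   vertex 0.4 1.9 4.6
   vertex 2.0 3.0 0.4
  endloop
 endfacet
 facet normal -0.320 -0.867 -0.381
  outer loop
   vertex 2.7 1.6 3.0
   vertex 2.0 3.0 0.4
   vertex 3.4 2.0 1.5
  endloop
 endfacet
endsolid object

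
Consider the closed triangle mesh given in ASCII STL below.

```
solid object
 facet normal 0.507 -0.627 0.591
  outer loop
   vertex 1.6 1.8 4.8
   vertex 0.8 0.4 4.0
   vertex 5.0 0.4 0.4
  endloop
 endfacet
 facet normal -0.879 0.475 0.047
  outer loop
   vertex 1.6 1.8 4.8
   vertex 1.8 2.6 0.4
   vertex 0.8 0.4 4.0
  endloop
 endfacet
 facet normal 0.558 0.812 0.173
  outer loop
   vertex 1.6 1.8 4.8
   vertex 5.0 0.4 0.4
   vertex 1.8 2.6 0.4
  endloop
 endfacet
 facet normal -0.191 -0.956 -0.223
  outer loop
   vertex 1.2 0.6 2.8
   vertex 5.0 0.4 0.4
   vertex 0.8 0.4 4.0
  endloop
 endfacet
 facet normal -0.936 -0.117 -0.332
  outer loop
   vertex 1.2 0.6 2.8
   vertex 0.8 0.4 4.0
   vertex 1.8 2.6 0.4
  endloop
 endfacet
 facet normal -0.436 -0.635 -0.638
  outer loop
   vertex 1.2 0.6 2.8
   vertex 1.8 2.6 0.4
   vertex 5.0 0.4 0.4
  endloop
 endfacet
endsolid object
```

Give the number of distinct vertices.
5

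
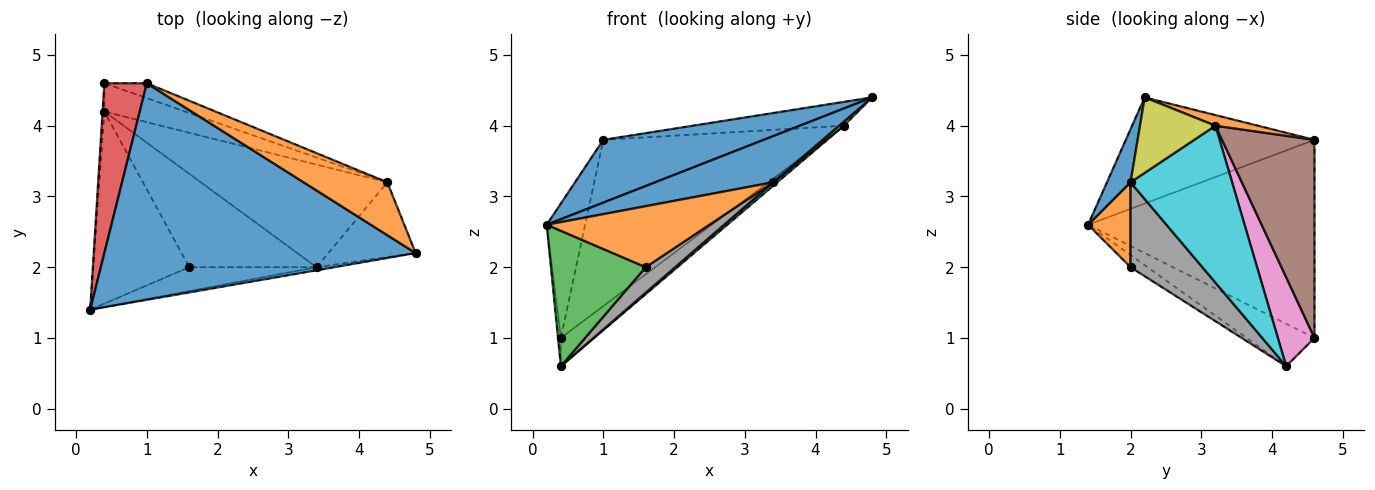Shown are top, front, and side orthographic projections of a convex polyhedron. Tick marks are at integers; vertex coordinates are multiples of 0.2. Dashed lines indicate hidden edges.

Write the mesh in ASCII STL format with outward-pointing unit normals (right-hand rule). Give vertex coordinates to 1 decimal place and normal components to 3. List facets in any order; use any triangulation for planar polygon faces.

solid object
 facet normal -0.311 -0.265 0.913
  outer loop
   vertex 1.0 4.6 3.8
   vertex 0.2 1.4 2.6
   vertex 4.8 2.2 4.4
  endloop
 endfacet
 facet normal 0.115 0.408 0.906
  outer loop
   vertex 4.4 3.2 4.0
   vertex 1.0 4.6 3.8
   vertex 4.8 2.2 4.4
  endloop
 endfacet
 facet normal -0.103 -0.573 -0.813
  outer loop
   vertex 1.6 2.0 2.0
   vertex 0.2 1.4 2.6
   vertex 0.4 4.2 0.6
  endloop
 endfacet
 facet normal -0.965 0.164 0.207
  outer loop
   vertex 0.4 4.6 1.0
   vertex 0.2 1.4 2.6
   vertex 1.0 4.6 3.8
  endloop
 endfacet
 facet normal -0.998 0.042 -0.042
  outer loop
   vertex 0.4 4.6 1.0
   vertex 0.4 4.2 0.6
   vertex 0.2 1.4 2.6
  endloop
 endfacet
 facet normal 0.384 0.920 -0.082
  outer loop
   vertex 0.4 4.6 1.0
   vertex 1.0 4.6 3.8
   vertex 4.4 3.2 4.0
  endloop
 endfacet
 facet normal 0.614 0.558 -0.558
  outer loop
   vertex 0.4 4.6 1.0
   vertex 4.4 3.2 4.0
   vertex 0.4 4.2 0.6
  endloop
 endfacet
 facet normal 0.541 -0.221 -0.811
  outer loop
   vertex 3.4 2.0 3.2
   vertex 1.6 2.0 2.0
   vertex 0.4 4.2 0.6
  endloop
 endfacet
 facet normal 0.654 -0.041 -0.756
  outer loop
   vertex 3.4 2.0 3.2
   vertex 4.4 3.2 4.0
   vertex 4.8 2.2 4.4
  endloop
 endfacet
 facet normal 0.644 -0.026 -0.765
  outer loop
   vertex 3.4 2.0 3.2
   vertex 0.4 4.2 0.6
   vertex 4.4 3.2 4.0
  endloop
 endfacet
 facet normal 0.196 -0.978 -0.065
  outer loop
   vertex 3.4 2.0 3.2
   vertex 4.8 2.2 4.4
   vertex 0.2 1.4 2.6
  endloop
 endfacet
 facet normal 0.236 -0.905 -0.354
  outer loop
   vertex 3.4 2.0 3.2
   vertex 0.2 1.4 2.6
   vertex 1.6 2.0 2.0
  endloop
 endfacet
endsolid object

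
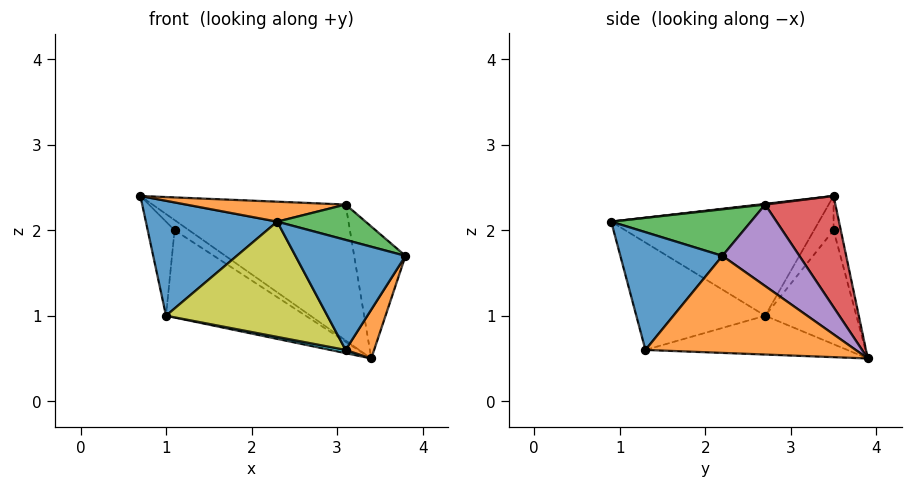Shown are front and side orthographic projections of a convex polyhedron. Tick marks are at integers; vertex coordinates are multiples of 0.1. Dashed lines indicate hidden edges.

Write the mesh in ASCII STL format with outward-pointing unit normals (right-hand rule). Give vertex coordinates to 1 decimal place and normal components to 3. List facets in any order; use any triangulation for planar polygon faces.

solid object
 facet normal -0.839 -0.530 0.123
  outer loop
   vertex 1.0 2.7 1.0
   vertex 2.3 0.9 2.1
   vertex 0.7 3.5 2.4
  endloop
 endfacet
 facet normal 0.004 -0.112 0.994
  outer loop
   vertex 3.1 2.7 2.3
   vertex 0.7 3.5 2.4
   vertex 2.3 0.9 2.1
  endloop
 endfacet
 facet normal 0.484 -0.306 0.820
  outer loop
   vertex 3.1 2.7 2.3
   vertex 2.3 0.9 2.1
   vertex 3.8 2.2 1.7
  endloop
 endfacet
 facet normal 0.282 0.776 0.564
  outer loop
   vertex 3.1 2.7 2.3
   vertex 3.4 3.9 0.5
   vertex 0.7 3.5 2.4
  endloop
 endfacet
 facet normal 0.742 0.494 0.453
  outer loop
   vertex 3.1 2.7 2.3
   vertex 3.8 2.2 1.7
   vertex 3.4 3.9 0.5
  endloop
 endfacet
 facet normal -0.408 0.816 -0.408
  outer loop
   vertex 1.1 3.5 2.0
   vertex 0.7 3.5 2.4
   vertex 3.4 3.9 0.5
  endloop
 endfacet
 facet normal -0.507 0.697 -0.507
  outer loop
   vertex 1.1 3.5 2.0
   vertex 1.0 2.7 1.0
   vertex 0.7 3.5 2.4
  endloop
 endfacet
 facet normal -0.466 0.713 -0.524
  outer loop
   vertex 1.1 3.5 2.0
   vertex 3.4 3.9 0.5
   vertex 1.0 2.7 1.0
  endloop
 endfacet
 facet normal -0.549 -0.687 -0.476
  outer loop
   vertex 3.1 1.3 0.6
   vertex 2.3 0.9 2.1
   vertex 1.0 2.7 1.0
  endloop
 endfacet
 facet normal -0.197 -0.015 -0.980
  outer loop
   vertex 3.1 1.3 0.6
   vertex 1.0 2.7 1.0
   vertex 3.4 3.9 0.5
  endloop
 endfacet
 facet normal 0.671 -0.723 0.165
  outer loop
   vertex 3.1 1.3 0.6
   vertex 3.8 2.2 1.7
   vertex 2.3 0.9 2.1
  endloop
 endfacet
 facet normal 0.879 -0.119 -0.462
  outer loop
   vertex 3.1 1.3 0.6
   vertex 3.4 3.9 0.5
   vertex 3.8 2.2 1.7
  endloop
 endfacet
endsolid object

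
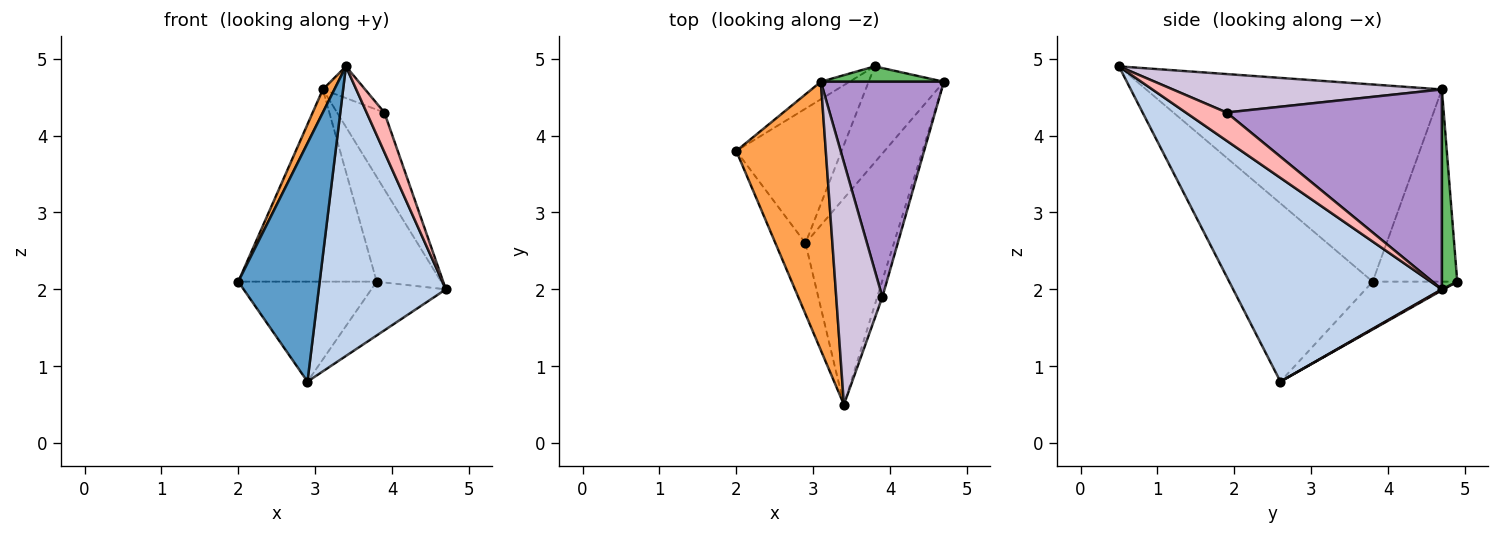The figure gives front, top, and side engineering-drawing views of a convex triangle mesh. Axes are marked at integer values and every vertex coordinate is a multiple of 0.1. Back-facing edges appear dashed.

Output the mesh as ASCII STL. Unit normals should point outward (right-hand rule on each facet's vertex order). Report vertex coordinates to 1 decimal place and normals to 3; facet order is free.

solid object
 facet normal -0.861 -0.488 -0.145
  outer loop
   vertex 2.9 2.6 0.8
   vertex 3.4 0.5 4.9
   vertex 2.0 3.8 2.1
  endloop
 endfacet
 facet normal 0.801 -0.488 -0.348
  outer loop
   vertex 2.9 2.6 0.8
   vertex 4.7 4.7 2.0
   vertex 3.4 0.5 4.9
  endloop
 endfacet
 facet normal -0.910 -0.035 0.413
  outer loop
   vertex 3.1 4.7 4.6
   vertex 2.0 3.8 2.1
   vertex 3.4 0.5 4.9
  endloop
 endfacet
 facet normal -0.520 0.851 -0.078
  outer loop
   vertex 3.8 4.9 2.1
   vertex 2.0 3.8 2.1
   vertex 3.1 4.7 4.6
  endloop
 endfacet
 facet normal 0.230 0.963 0.141
  outer loop
   vertex 3.8 4.9 2.1
   vertex 3.1 4.7 4.6
   vertex 4.7 4.7 2.0
  endloop
 endfacet
 facet normal -0.342 0.560 -0.754
  outer loop
   vertex 3.8 4.9 2.1
   vertex 2.9 2.6 0.8
   vertex 2.0 3.8 2.1
  endloop
 endfacet
 facet normal 0.012 0.489 -0.872
  outer loop
   vertex 3.8 4.9 2.1
   vertex 4.7 4.7 2.0
   vertex 2.9 2.6 0.8
  endloop
 endfacet
 facet normal 0.904 -0.394 -0.164
  outer loop
   vertex 3.9 1.9 4.3
   vertex 3.4 0.5 4.9
   vertex 4.7 4.7 2.0
  endloop
 endfacet
 facet normal 0.837 0.184 0.515
  outer loop
   vertex 3.9 1.9 4.3
   vertex 4.7 4.7 2.0
   vertex 3.1 4.7 4.6
  endloop
 endfacet
 facet normal 0.637 0.100 0.764
  outer loop
   vertex 3.9 1.9 4.3
   vertex 3.1 4.7 4.6
   vertex 3.4 0.5 4.9
  endloop
 endfacet
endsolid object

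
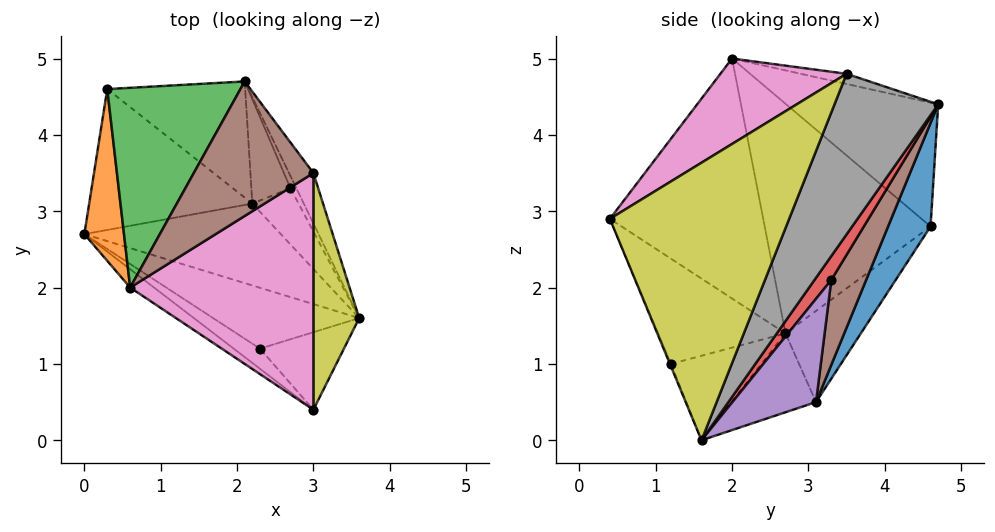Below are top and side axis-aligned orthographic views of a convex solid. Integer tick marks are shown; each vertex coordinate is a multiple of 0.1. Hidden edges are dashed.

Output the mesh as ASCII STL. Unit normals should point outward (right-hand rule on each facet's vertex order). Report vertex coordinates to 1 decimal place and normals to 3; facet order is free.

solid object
 facet normal -0.589 -0.806 -0.059
  outer loop
   vertex 0.6 2.0 5.0
   vertex 0.0 2.7 1.4
   vertex 3.0 0.4 2.9
  endloop
 endfacet
 facet normal -0.372 -0.038 -0.927
  outer loop
   vertex 2.2 3.1 0.5
   vertex 3.6 1.6 0.0
   vertex 0.0 2.7 1.4
  endloop
 endfacet
 facet normal -0.441 -0.473 -0.763
  outer loop
   vertex 2.3 1.2 1.0
   vertex 0.0 2.7 1.4
   vertex 3.6 1.6 0.0
  endloop
 endfacet
 facet normal -0.558 -0.818 -0.139
  outer loop
   vertex 2.3 1.2 1.0
   vertex 3.0 0.4 2.9
   vertex 0.0 2.7 1.4
  endloop
 endfacet
 facet normal -0.012 -0.923 -0.384
  outer loop
   vertex 2.3 1.2 1.0
   vertex 3.6 1.6 0.0
   vertex 3.0 0.4 2.9
  endloop
 endfacet
 facet normal -0.082 0.259 0.962
  outer loop
   vertex 3.0 3.5 4.8
   vertex 2.1 4.7 4.4
   vertex 0.6 2.0 5.0
  endloop
 endfacet
 facet normal 0.370 -0.486 0.792
  outer loop
   vertex 3.0 3.5 4.8
   vertex 0.6 2.0 5.0
   vertex 3.0 0.4 2.9
  endloop
 endfacet
 facet normal 0.813 0.569 -0.123
  outer loop
   vertex 3.0 3.5 4.8
   vertex 3.6 1.6 0.0
   vertex 2.1 4.7 4.4
  endloop
 endfacet
 facet normal 0.982 -0.099 0.162
  outer loop
   vertex 3.0 3.5 4.8
   vertex 3.0 0.4 2.9
   vertex 3.6 1.6 0.0
  endloop
 endfacet
 facet normal -0.396 0.584 -0.708
  outer loop
   vertex 0.3 4.6 2.8
   vertex 2.2 3.1 0.5
   vertex 0.0 2.7 1.4
  endloop
 endfacet
 facet normal 0.270 0.893 -0.360
  outer loop
   vertex 0.3 4.6 2.8
   vertex 2.1 4.7 4.4
   vertex 2.2 3.1 0.5
  endloop
 endfacet
 facet normal -0.985 0.030 0.170
  outer loop
   vertex 0.3 4.6 2.8
   vertex 0.0 2.7 1.4
   vertex 0.6 2.0 5.0
  endloop
 endfacet
 facet normal -0.599 0.476 0.644
  outer loop
   vertex 0.3 4.6 2.8
   vertex 0.6 2.0 5.0
   vertex 2.1 4.7 4.4
  endloop
 endfacet
 facet normal 0.754 0.630 -0.187
  outer loop
   vertex 2.7 3.3 2.1
   vertex 2.1 4.7 4.4
   vertex 3.6 1.6 0.0
  endloop
 endfacet
 facet normal 0.649 0.703 -0.291
  outer loop
   vertex 2.7 3.3 2.1
   vertex 3.6 1.6 0.0
   vertex 2.2 3.1 0.5
  endloop
 endfacet
 facet normal 0.618 0.733 -0.285
  outer loop
   vertex 2.7 3.3 2.1
   vertex 2.2 3.1 0.5
   vertex 2.1 4.7 4.4
  endloop
 endfacet
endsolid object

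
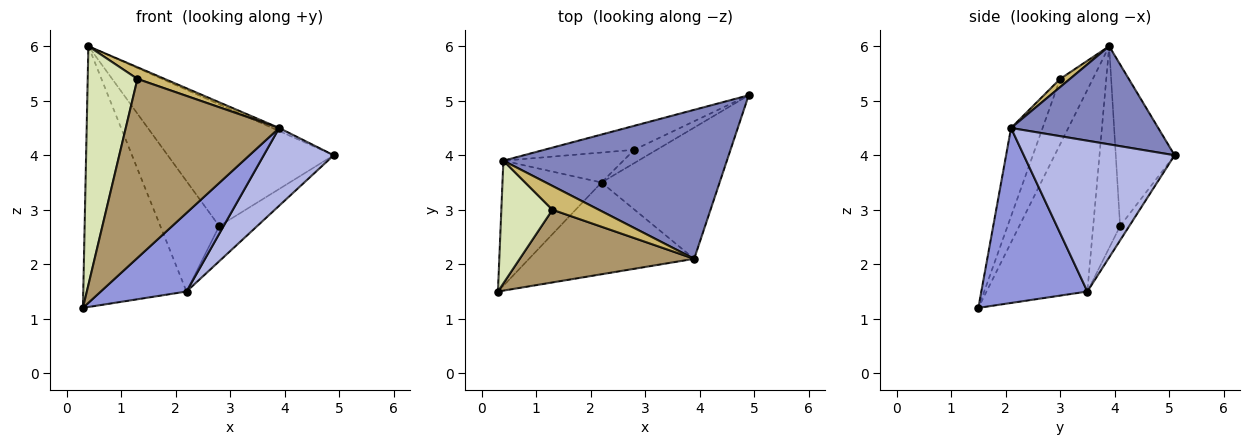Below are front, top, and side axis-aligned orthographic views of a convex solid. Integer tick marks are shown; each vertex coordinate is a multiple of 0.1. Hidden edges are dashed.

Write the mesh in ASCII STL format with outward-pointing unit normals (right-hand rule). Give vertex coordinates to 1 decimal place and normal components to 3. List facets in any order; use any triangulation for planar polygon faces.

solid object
 facet normal -0.661 0.677 -0.325
  outer loop
   vertex 2.2 3.5 1.5
   vertex 0.3 1.5 1.2
   vertex 0.4 3.9 6.0
  endloop
 endfacet
 facet normal 0.402 0.019 0.915
  outer loop
   vertex 3.9 2.1 4.5
   vertex 4.9 5.1 4.0
   vertex 0.4 3.9 6.0
  endloop
 endfacet
 facet normal 0.627 -0.507 -0.592
  outer loop
   vertex 3.9 2.1 4.5
   vertex 0.3 1.5 1.2
   vertex 2.2 3.5 1.5
  endloop
 endfacet
 facet normal 0.740 -0.343 -0.579
  outer loop
   vertex 3.9 2.1 4.5
   vertex 2.2 3.5 1.5
   vertex 4.9 5.1 4.0
  endloop
 endfacet
 facet normal -0.328 0.927 -0.183
  outer loop
   vertex 2.8 4.1 2.7
   vertex 0.4 3.9 6.0
   vertex 4.9 5.1 4.0
  endloop
 endfacet
 facet normal -0.220 0.912 -0.346
  outer loop
   vertex 2.8 4.1 2.7
   vertex 4.9 5.1 4.0
   vertex 2.2 3.5 1.5
  endloop
 endfacet
 facet normal -0.403 0.883 -0.240
  outer loop
   vertex 2.8 4.1 2.7
   vertex 2.2 3.5 1.5
   vertex 0.4 3.9 6.0
  endloop
 endfacet
 facet normal -0.505 -0.768 0.394
  outer loop
   vertex 1.3 3.0 5.4
   vertex 0.4 3.9 6.0
   vertex 0.3 1.5 1.2
  endloop
 endfacet
 facet normal -0.187 -0.910 0.370
  outer loop
   vertex 1.3 3.0 5.4
   vertex 0.3 1.5 1.2
   vertex 3.9 2.1 4.5
  endloop
 endfacet
 facet normal 0.157 -0.435 0.887
  outer loop
   vertex 1.3 3.0 5.4
   vertex 3.9 2.1 4.5
   vertex 0.4 3.9 6.0
  endloop
 endfacet
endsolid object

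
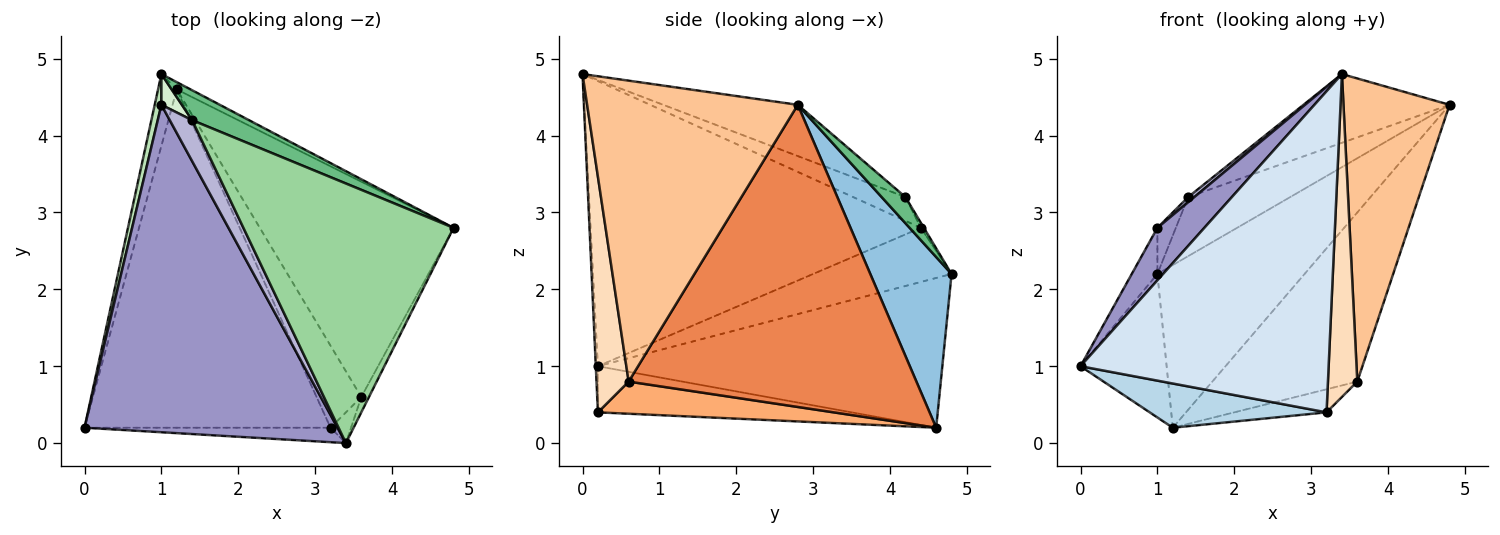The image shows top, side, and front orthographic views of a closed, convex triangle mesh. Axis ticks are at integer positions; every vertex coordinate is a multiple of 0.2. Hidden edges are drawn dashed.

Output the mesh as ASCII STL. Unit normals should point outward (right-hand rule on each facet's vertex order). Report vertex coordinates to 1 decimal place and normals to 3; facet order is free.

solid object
 facet normal -0.963 0.241 -0.120
  outer loop
   vertex 1.2 4.6 0.2
   vertex 0.0 0.2 1.0
   vertex 1.0 4.8 2.2
  endloop
 endfacet
 facet normal 0.483 0.875 -0.039
  outer loop
   vertex 1.2 4.6 0.2
   vertex 1.0 4.8 2.2
   vertex 4.8 2.8 4.4
  endloop
 endfacet
 facet normal -0.183 -0.127 -0.975
  outer loop
   vertex 3.2 0.2 0.4
   vertex 0.0 0.2 1.0
   vertex 1.2 4.6 0.2
  endloop
 endfacet
 facet normal -0.008 -0.999 -0.045
  outer loop
   vertex 3.4 0.0 4.8
   vertex 0.0 0.2 1.0
   vertex 3.2 0.2 0.4
  endloop
 endfacet
 facet normal 0.775 0.390 -0.497
  outer loop
   vertex 3.6 0.6 0.8
   vertex 1.2 4.6 0.2
   vertex 4.8 2.8 4.4
  endloop
 endfacet
 facet normal 0.569 0.223 -0.792
  outer loop
   vertex 3.6 0.6 0.8
   vertex 3.2 0.2 0.4
   vertex 1.2 4.6 0.2
  endloop
 endfacet
 facet normal 0.893 -0.450 -0.023
  outer loop
   vertex 3.6 0.6 0.8
   vertex 4.8 2.8 4.4
   vertex 3.4 0.0 4.8
  endloop
 endfacet
 facet normal 0.737 -0.673 -0.064
  outer loop
   vertex 3.6 0.6 0.8
   vertex 3.4 0.0 4.8
   vertex 3.2 0.2 0.4
  endloop
 endfacet
 facet normal 0.203 0.873 0.443
  outer loop
   vertex 1.4 4.2 3.2
   vertex 4.8 2.8 4.4
   vertex 1.0 4.8 2.2
  endloop
 endfacet
 facet normal -0.229 0.249 0.941
  outer loop
   vertex 1.4 4.2 3.2
   vertex 3.4 0.0 4.8
   vertex 4.8 2.8 4.4
  endloop
 endfacet
 facet normal -0.976 0.181 0.121
  outer loop
   vertex 1.0 4.4 2.8
   vertex 1.0 4.8 2.2
   vertex 0.0 0.2 1.0
  endloop
 endfacet
 facet normal -0.137 0.824 0.549
  outer loop
   vertex 1.0 4.4 2.8
   vertex 1.4 4.2 3.2
   vertex 1.0 4.8 2.2
  endloop
 endfacet
 facet normal -0.744 -0.106 0.660
  outer loop
   vertex 1.0 4.4 2.8
   vertex 0.0 0.2 1.0
   vertex 3.4 0.0 4.8
  endloop
 endfacet
 facet normal -0.726 -0.085 0.683
  outer loop
   vertex 1.0 4.4 2.8
   vertex 3.4 0.0 4.8
   vertex 1.4 4.2 3.2
  endloop
 endfacet
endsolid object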